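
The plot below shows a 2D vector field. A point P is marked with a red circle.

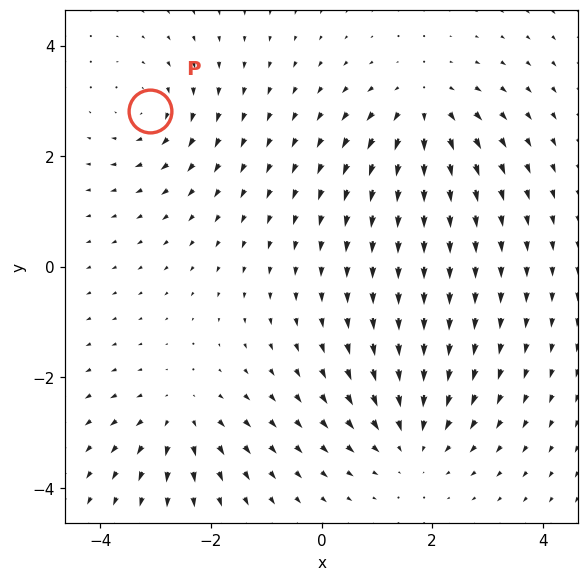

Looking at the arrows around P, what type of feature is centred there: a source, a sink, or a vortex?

vortex

At P (-3.1, 2.8) the arrows circulate clockwise. Divergence ≈0, curl about -4 — near-zero divergence with nonzero curl is a vortex.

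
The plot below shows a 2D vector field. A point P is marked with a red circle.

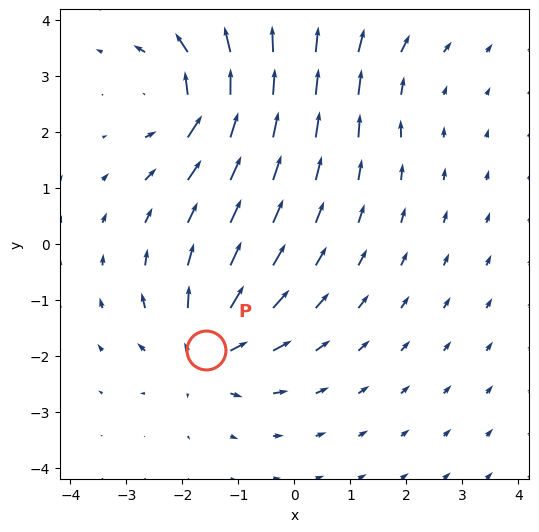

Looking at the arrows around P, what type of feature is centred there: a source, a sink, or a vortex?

At P (-1.6, -1.9) the arrows spread outward. Divergence about +6, curl ≈0 — positive divergence with near-zero curl is a source.

source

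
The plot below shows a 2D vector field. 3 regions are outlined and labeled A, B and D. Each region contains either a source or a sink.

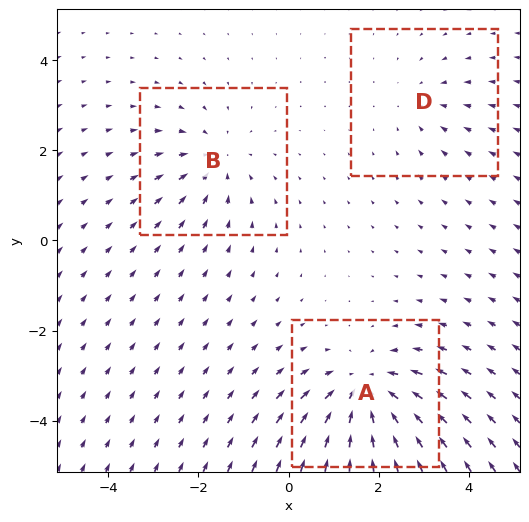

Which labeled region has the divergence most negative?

Divergence at each region's feature centre — A: about -5, B: about -3, D: about -2. Region A is most negative.

A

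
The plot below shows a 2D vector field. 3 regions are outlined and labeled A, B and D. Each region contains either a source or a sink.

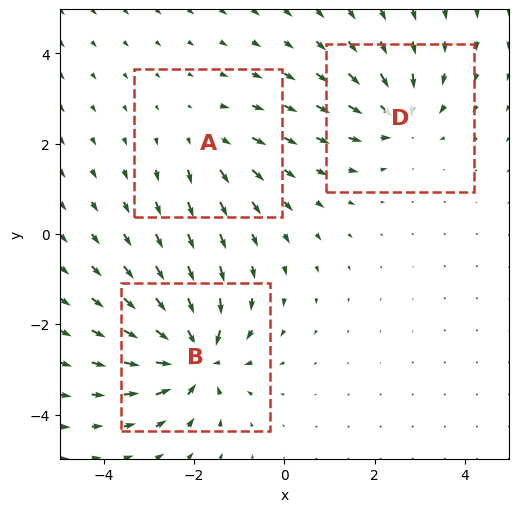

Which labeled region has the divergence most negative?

B

Divergence at each region's feature centre — A: about +3, B: about -6, D: about -4. Region B is most negative.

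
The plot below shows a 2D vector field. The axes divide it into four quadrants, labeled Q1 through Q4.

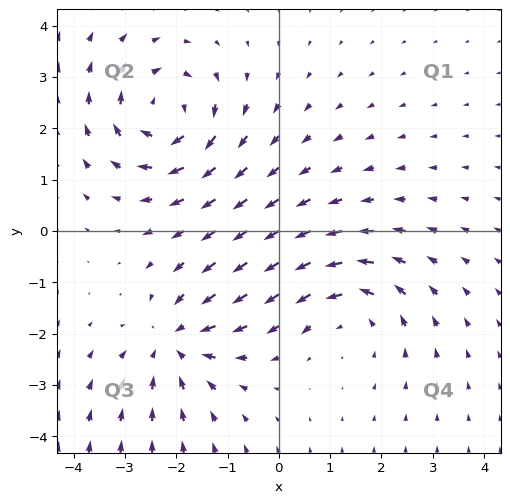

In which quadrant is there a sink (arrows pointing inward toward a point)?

The sink sits at approximately (-2.0, -2.2), which lies in quadrant Q3. The divergence there is about -4, negative as expected for a sink.

Q3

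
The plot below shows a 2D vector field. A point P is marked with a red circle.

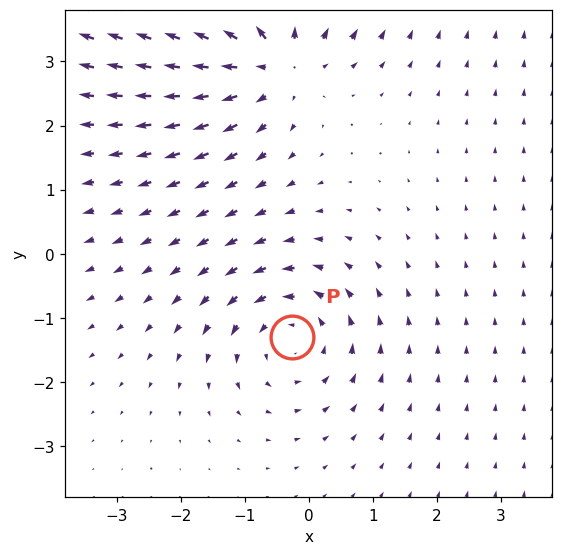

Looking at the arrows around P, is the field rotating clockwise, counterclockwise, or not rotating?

counterclockwise

Near P at (-0.3, -1.3) the arrows circulate counterclockwise. The curl (z-component) there is about +3; positive curl means counterclockwise rotation.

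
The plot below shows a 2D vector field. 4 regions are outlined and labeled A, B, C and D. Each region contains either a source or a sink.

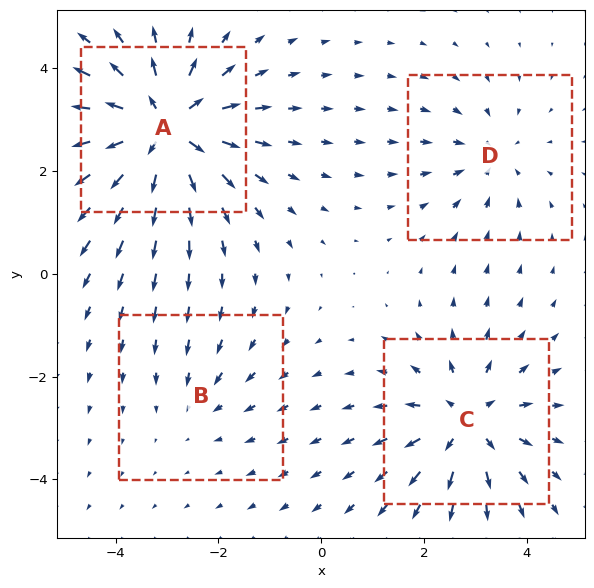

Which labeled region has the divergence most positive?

Divergence at each region's feature centre — A: about +7, B: about -2, C: about +5, D: about -3. Region A is most positive.

A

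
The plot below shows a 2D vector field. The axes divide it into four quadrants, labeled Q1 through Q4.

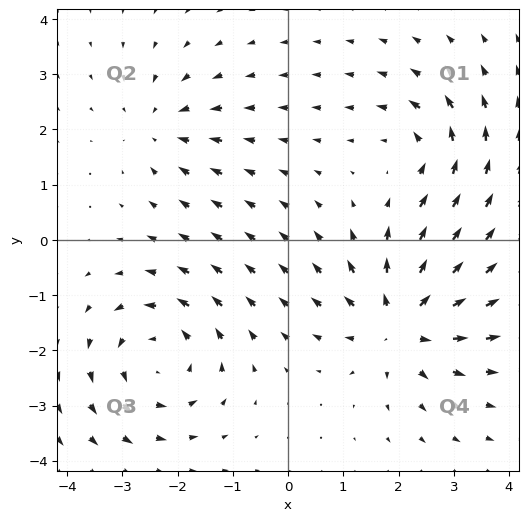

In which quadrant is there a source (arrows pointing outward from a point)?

Q4

The source sits at approximately (2.1, -1.5), which lies in quadrant Q4. The divergence there is about +5, positive as expected for a source.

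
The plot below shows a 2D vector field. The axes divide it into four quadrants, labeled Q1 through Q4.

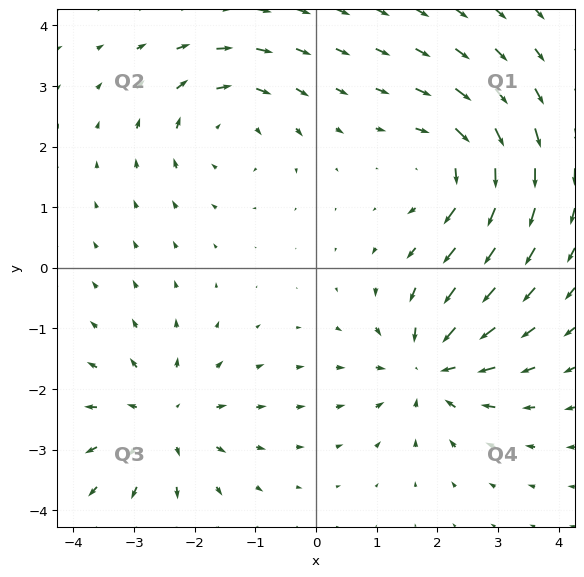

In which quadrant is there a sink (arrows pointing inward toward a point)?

Q4

The sink sits at approximately (1.9, -1.6), which lies in quadrant Q4. The divergence there is about -5, negative as expected for a sink.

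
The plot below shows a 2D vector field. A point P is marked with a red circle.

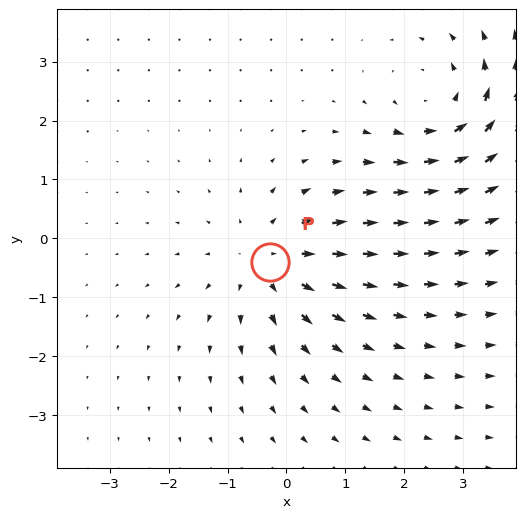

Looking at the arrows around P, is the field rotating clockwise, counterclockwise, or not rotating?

Near P at (-0.3, -0.4) the arrows show no circulation. The curl there is ≈0.

not rotating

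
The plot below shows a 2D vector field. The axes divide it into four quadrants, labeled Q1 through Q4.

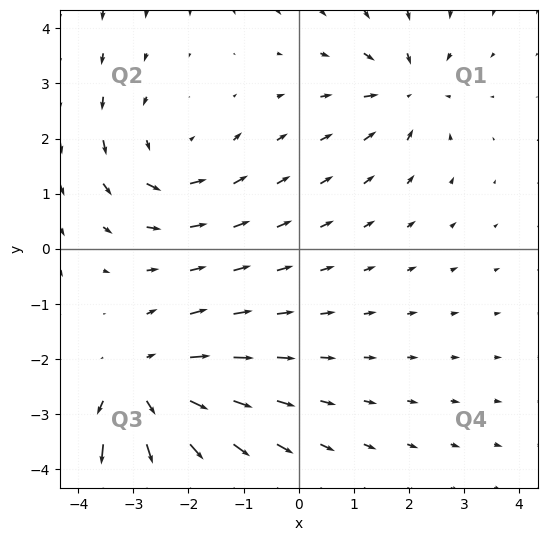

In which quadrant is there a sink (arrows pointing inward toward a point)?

The sink sits at approximately (2.0, 2.9), which lies in quadrant Q1. The divergence there is about -3, negative as expected for a sink.

Q1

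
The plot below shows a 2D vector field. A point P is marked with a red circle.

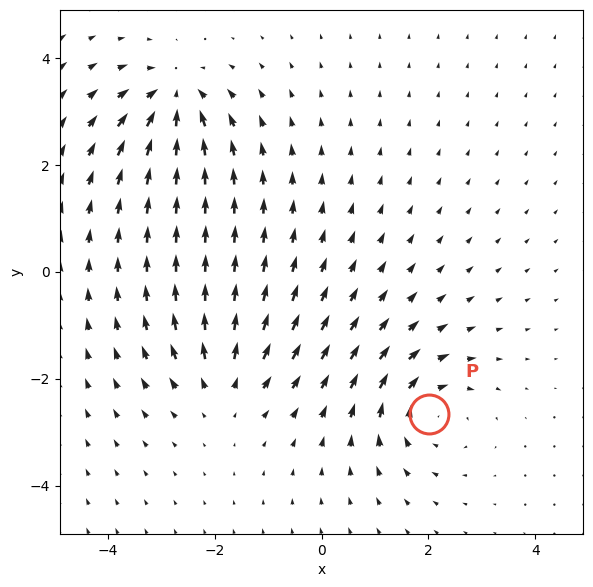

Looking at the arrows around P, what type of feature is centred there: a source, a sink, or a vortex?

vortex

At P (2.0, -2.7) the arrows circulate clockwise. Divergence ≈0, curl about -4 — near-zero divergence with nonzero curl is a vortex.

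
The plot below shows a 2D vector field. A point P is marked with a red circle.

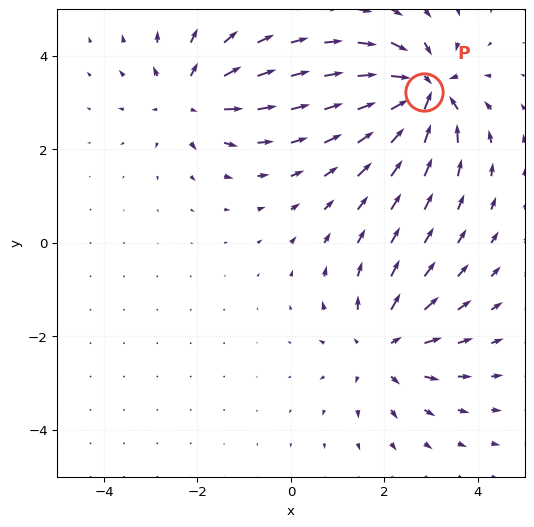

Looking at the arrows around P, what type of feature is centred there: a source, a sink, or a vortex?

At P (2.9, 3.2) the arrows converge inward. Divergence about -7, curl ≈0 — negative divergence with near-zero curl is a sink.

sink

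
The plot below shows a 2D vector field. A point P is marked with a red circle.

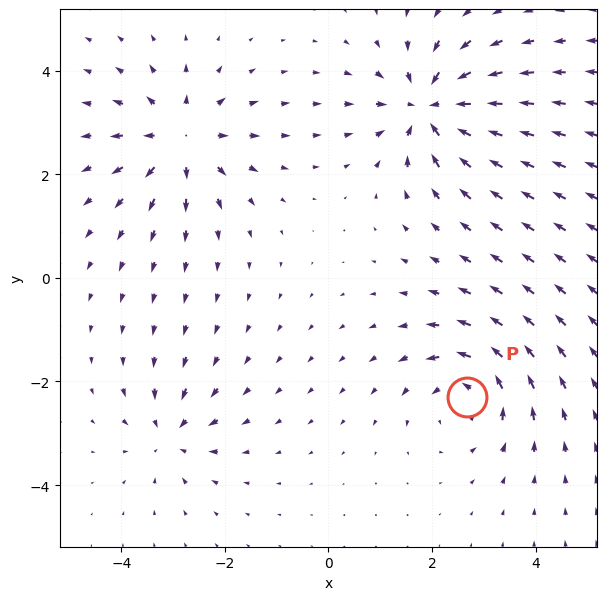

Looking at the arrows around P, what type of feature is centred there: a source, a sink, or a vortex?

At P (2.7, -2.3) the arrows circulate counterclockwise. Divergence ≈0, curl about +4 — near-zero divergence with nonzero curl is a vortex.

vortex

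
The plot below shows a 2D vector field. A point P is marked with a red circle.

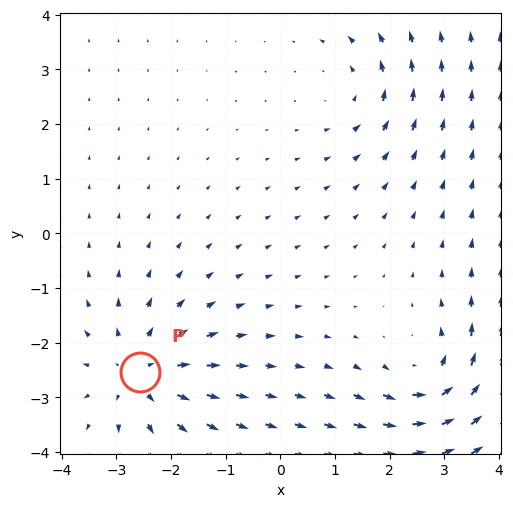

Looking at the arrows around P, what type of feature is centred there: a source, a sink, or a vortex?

At P (-2.6, -2.5) the arrows spread outward. Divergence about +5, curl ≈0 — positive divergence with near-zero curl is a source.

source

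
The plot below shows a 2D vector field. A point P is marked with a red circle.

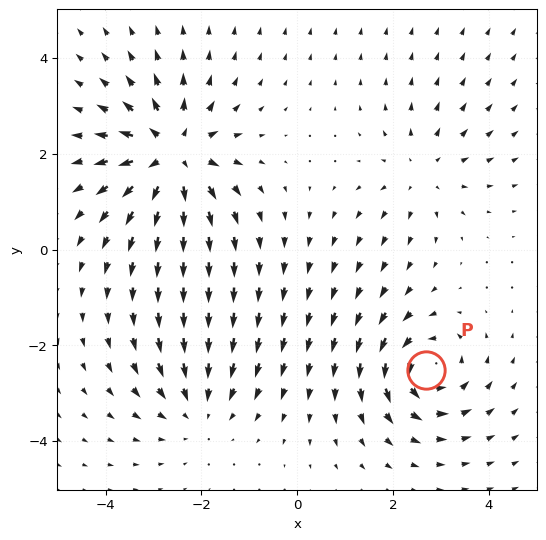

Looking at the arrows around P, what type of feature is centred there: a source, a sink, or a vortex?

vortex

At P (2.7, -2.5) the arrows circulate counterclockwise. Divergence ≈0, curl about +5 — near-zero divergence with nonzero curl is a vortex.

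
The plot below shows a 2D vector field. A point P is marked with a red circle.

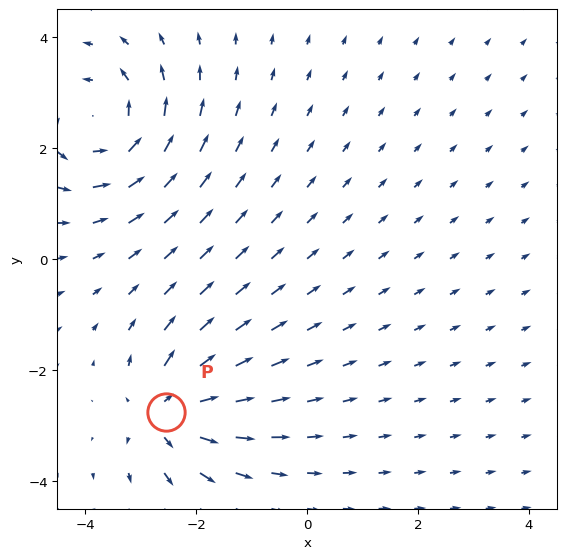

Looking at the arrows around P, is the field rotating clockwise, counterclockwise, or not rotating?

Near P at (-2.5, -2.8) the arrows show no circulation. The curl there is ≈0.

not rotating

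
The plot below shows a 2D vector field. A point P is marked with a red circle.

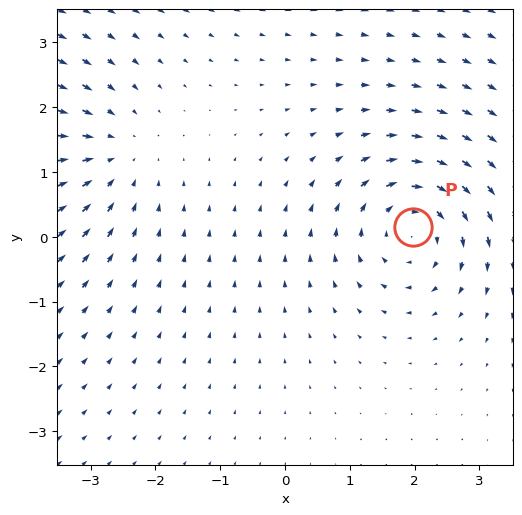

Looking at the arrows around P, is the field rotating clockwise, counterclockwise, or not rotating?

clockwise

Near P at (2.0, 0.1) the arrows circulate clockwise. The curl (z-component) there is about -4; negative curl means clockwise rotation.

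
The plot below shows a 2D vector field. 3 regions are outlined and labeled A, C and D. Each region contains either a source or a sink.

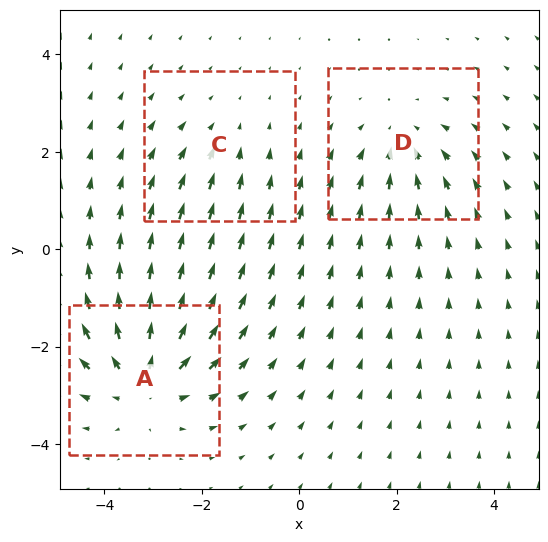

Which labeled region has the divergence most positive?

A

Divergence at each region's feature centre — A: about +4, C: about -2, D: about -3. Region A is most positive.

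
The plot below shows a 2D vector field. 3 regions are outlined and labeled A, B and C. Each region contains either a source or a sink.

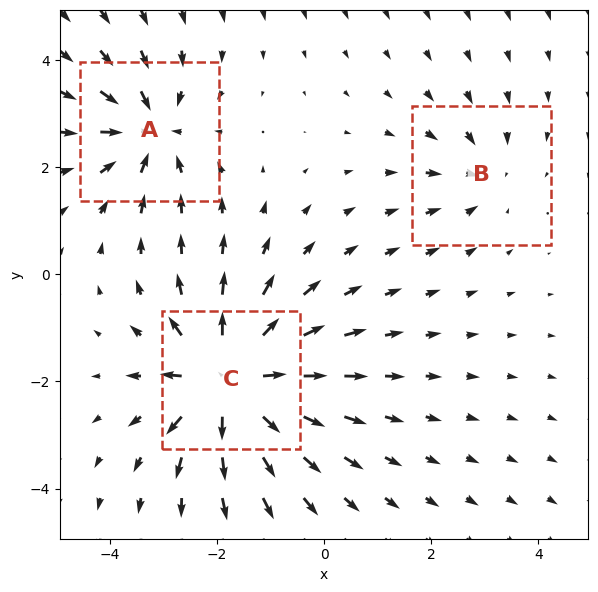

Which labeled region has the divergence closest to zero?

B

Divergence at each region's feature centre — A: about -4, B: about -2, C: about +6. Region B is closest to zero.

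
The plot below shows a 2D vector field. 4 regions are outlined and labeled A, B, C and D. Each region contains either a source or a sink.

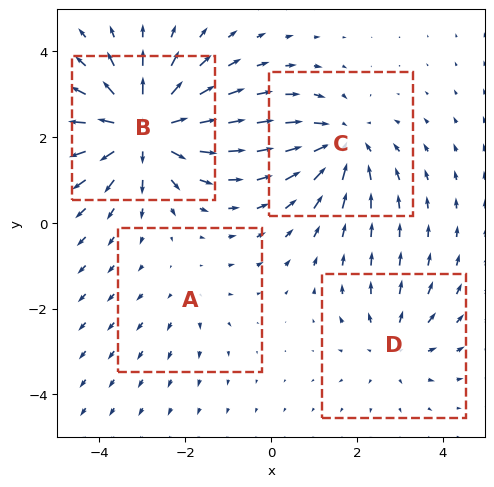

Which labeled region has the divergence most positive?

Divergence at each region's feature centre — A: about +2, B: about +7, C: about -4, D: about +3. Region B is most positive.

B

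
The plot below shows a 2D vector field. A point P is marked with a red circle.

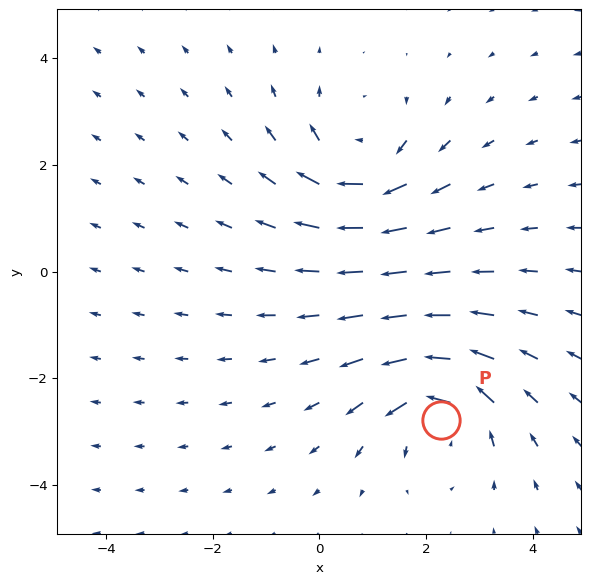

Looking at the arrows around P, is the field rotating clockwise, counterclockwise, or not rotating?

Near P at (2.3, -2.8) the arrows circulate counterclockwise. The curl (z-component) there is about +4; positive curl means counterclockwise rotation.

counterclockwise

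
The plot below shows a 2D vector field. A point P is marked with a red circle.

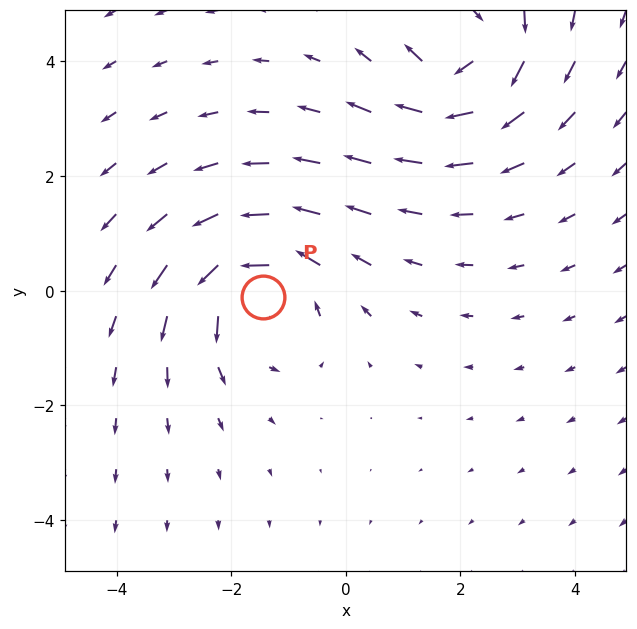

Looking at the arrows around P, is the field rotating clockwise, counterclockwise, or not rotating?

Near P at (-1.5, -0.1) the arrows circulate counterclockwise. The curl (z-component) there is about +3; positive curl means counterclockwise rotation.

counterclockwise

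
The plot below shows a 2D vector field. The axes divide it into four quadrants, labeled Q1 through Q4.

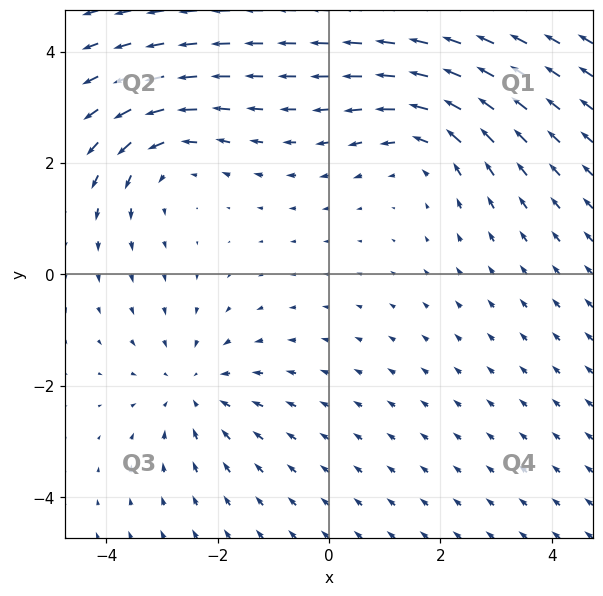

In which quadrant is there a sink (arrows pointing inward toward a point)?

The sink sits at approximately (-2.4, -2.1), which lies in quadrant Q3. The divergence there is about -2, negative as expected for a sink.

Q3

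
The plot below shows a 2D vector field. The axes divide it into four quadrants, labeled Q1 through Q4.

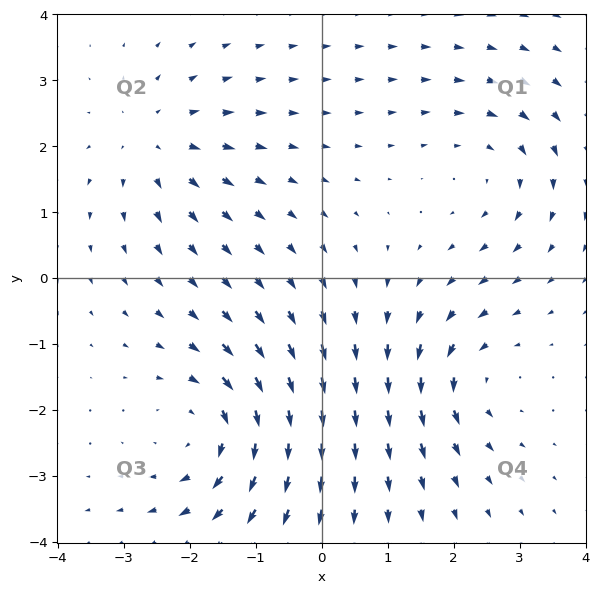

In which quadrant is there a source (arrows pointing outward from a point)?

Q2

The source sits at approximately (-2.5, 2.1), which lies in quadrant Q2. The divergence there is about +3, positive as expected for a source.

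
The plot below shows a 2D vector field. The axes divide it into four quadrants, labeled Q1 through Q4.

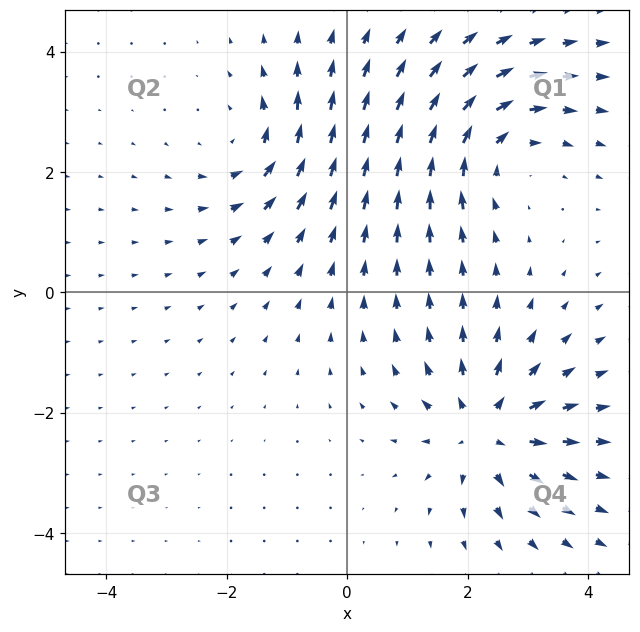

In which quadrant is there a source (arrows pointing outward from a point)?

Q4

The source sits at approximately (2.3, -2.3), which lies in quadrant Q4. The divergence there is about +5, positive as expected for a source.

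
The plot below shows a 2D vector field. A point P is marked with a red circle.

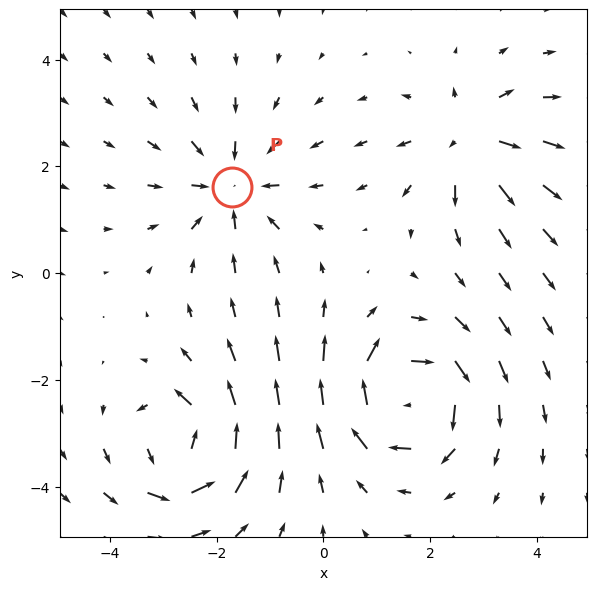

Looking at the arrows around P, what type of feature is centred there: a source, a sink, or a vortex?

At P (-1.7, 1.6) the arrows converge inward. Divergence about -4, curl ≈0 — negative divergence with near-zero curl is a sink.

sink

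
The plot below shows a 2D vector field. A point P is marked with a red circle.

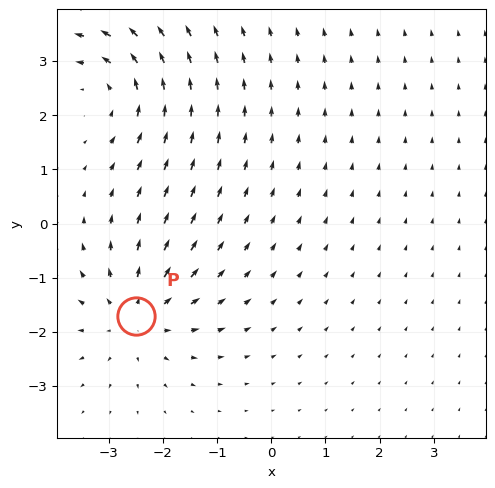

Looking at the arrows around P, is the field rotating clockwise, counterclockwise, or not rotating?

not rotating

Near P at (-2.5, -1.7) the arrows show no circulation. The curl there is ≈0.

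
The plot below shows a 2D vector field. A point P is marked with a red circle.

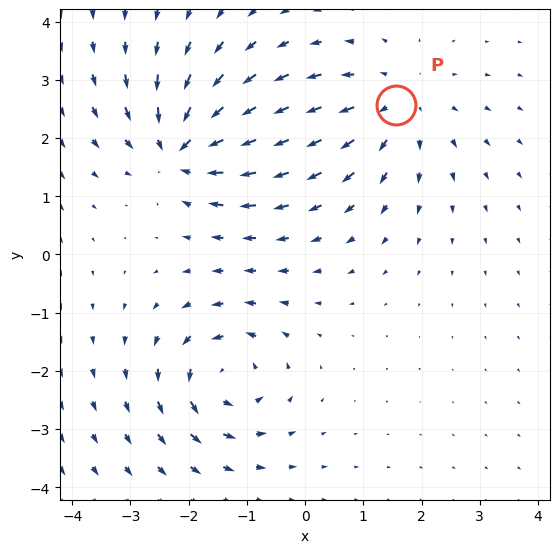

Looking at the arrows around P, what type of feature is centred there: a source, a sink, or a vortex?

source

At P (1.6, 2.6) the arrows spread outward. Divergence about +4, curl ≈0 — positive divergence with near-zero curl is a source.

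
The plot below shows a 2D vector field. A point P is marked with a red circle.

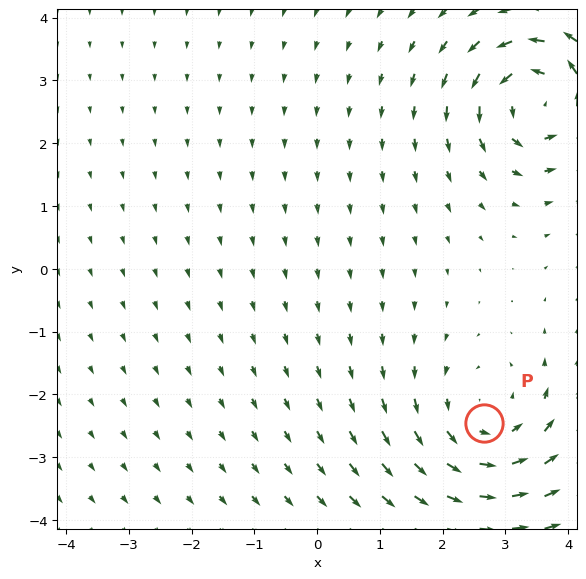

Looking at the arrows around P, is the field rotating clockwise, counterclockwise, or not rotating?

Near P at (2.7, -2.5) the arrows circulate counterclockwise. The curl (z-component) there is about +3; positive curl means counterclockwise rotation.

counterclockwise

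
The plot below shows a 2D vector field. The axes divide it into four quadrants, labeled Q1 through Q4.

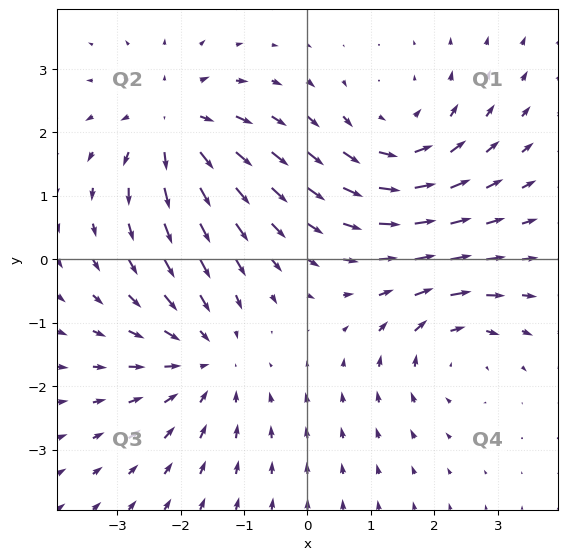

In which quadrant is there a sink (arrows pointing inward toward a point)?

Q3

The sink sits at approximately (-1.6, -1.6), which lies in quadrant Q3. The divergence there is about -3, negative as expected for a sink.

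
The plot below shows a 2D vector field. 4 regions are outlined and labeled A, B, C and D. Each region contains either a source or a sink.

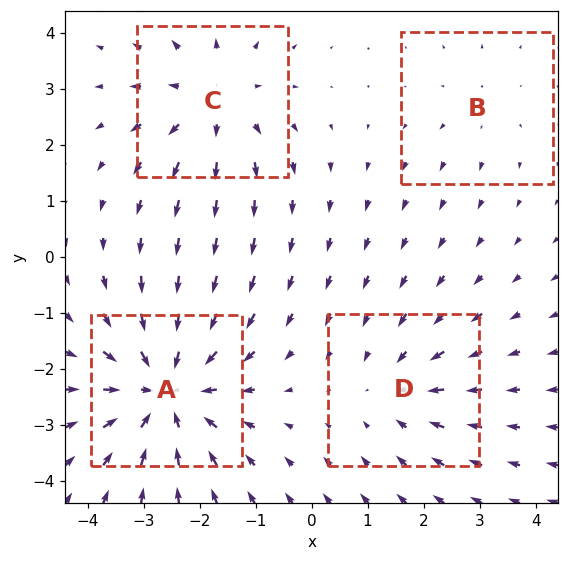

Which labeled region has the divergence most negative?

Divergence at each region's feature centre — A: about -6, B: about +2, C: about +4, D: about -3. Region A is most negative.

A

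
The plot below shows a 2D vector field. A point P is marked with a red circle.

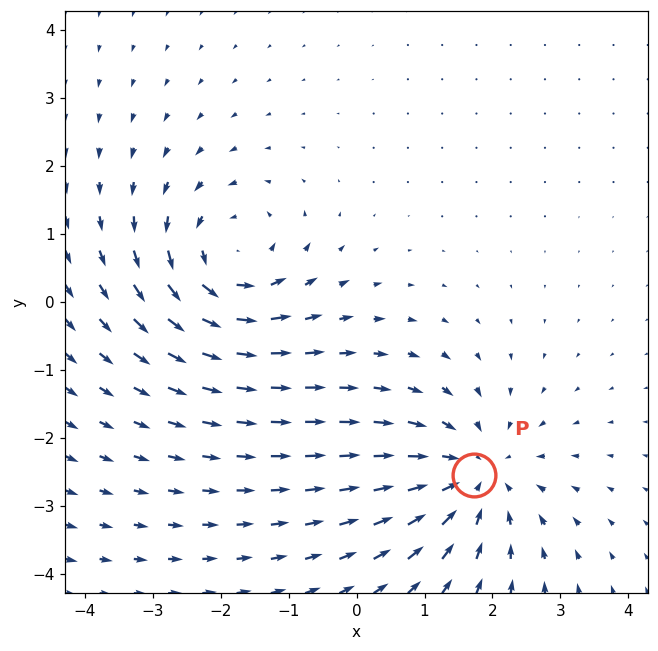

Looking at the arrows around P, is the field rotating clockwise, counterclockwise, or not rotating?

not rotating

Near P at (1.7, -2.5) the arrows show no circulation. The curl there is ≈0.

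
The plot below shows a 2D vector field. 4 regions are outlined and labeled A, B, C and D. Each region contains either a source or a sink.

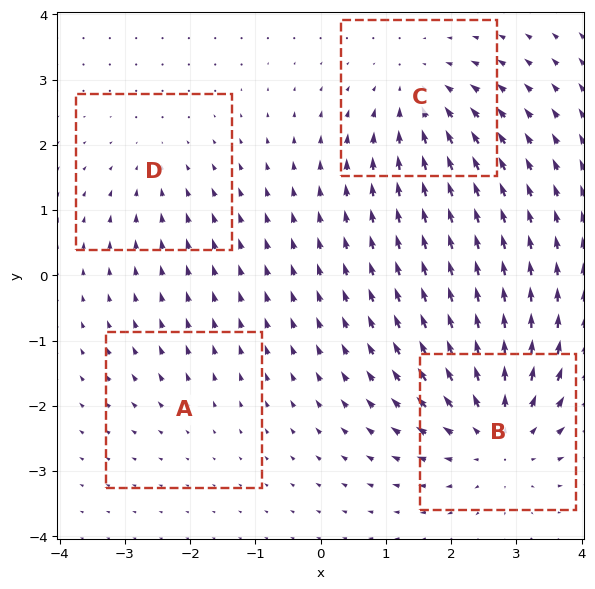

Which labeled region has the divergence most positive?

B

Divergence at each region's feature centre — A: about +2, B: about +6, C: about -5, D: about -3. Region B is most positive.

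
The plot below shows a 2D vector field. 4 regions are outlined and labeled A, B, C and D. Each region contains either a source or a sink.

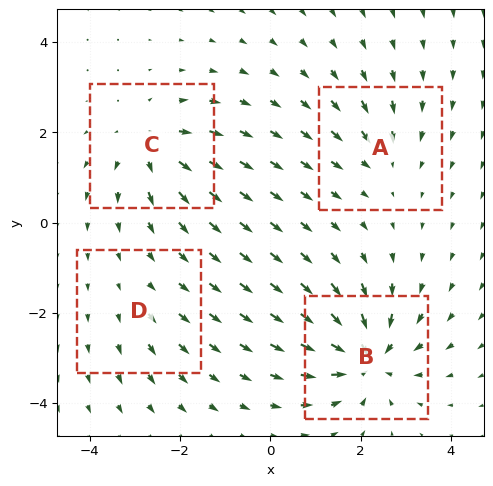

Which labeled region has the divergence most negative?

Divergence at each region's feature centre — A: about -3, B: about -7, C: about +5, D: about +2. Region B is most negative.

B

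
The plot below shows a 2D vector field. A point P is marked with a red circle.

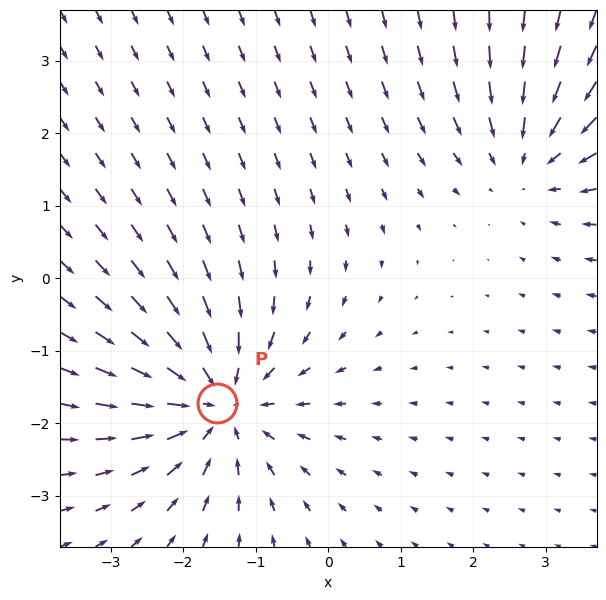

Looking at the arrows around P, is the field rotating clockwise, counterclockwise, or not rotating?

not rotating

Near P at (-1.5, -1.7) the arrows show no circulation. The curl there is ≈0.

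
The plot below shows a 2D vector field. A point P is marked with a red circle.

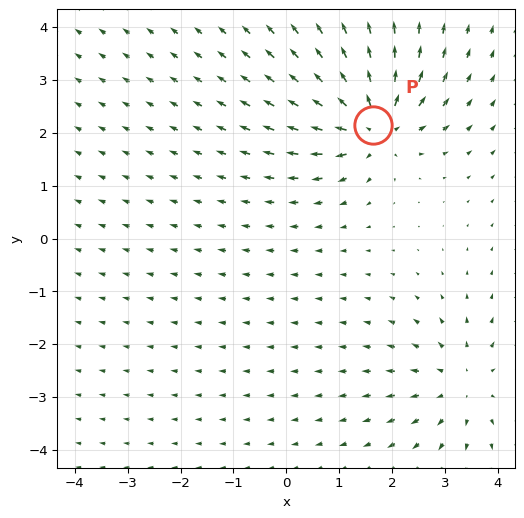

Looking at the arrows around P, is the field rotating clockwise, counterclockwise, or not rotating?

not rotating

Near P at (1.6, 2.2) the arrows show no circulation. The curl there is ≈0.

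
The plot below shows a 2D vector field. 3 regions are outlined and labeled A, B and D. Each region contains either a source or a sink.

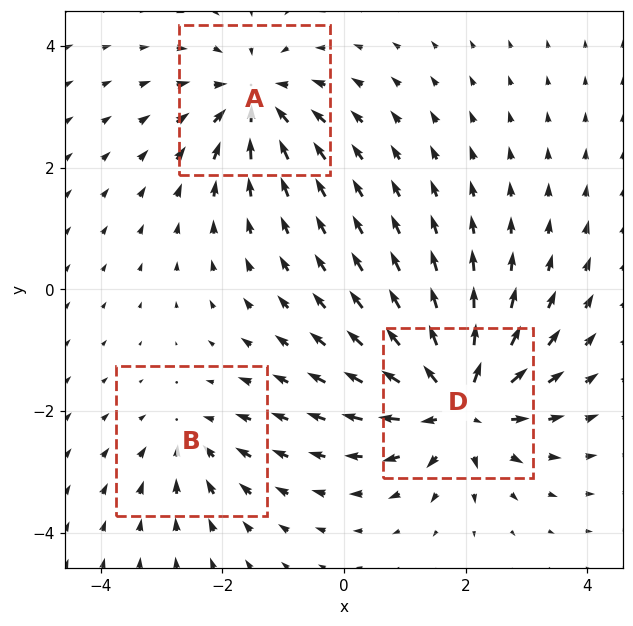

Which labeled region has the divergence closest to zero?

Divergence at each region's feature centre — A: about -4, B: about -2, D: about +5. Region B is closest to zero.

B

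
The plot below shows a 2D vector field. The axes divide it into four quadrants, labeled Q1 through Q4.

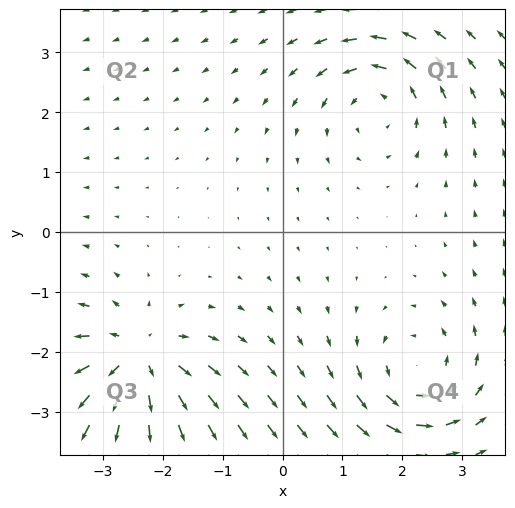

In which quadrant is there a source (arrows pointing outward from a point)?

Q3

The source sits at approximately (-2.4, -2.1), which lies in quadrant Q3. The divergence there is about +7, positive as expected for a source.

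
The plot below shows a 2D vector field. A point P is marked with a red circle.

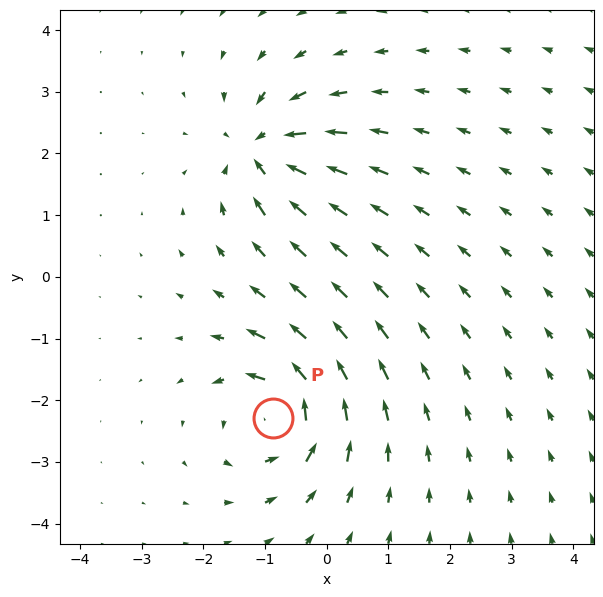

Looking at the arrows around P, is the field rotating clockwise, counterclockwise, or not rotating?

Near P at (-0.9, -2.3) the arrows circulate counterclockwise. The curl (z-component) there is about +5; positive curl means counterclockwise rotation.

counterclockwise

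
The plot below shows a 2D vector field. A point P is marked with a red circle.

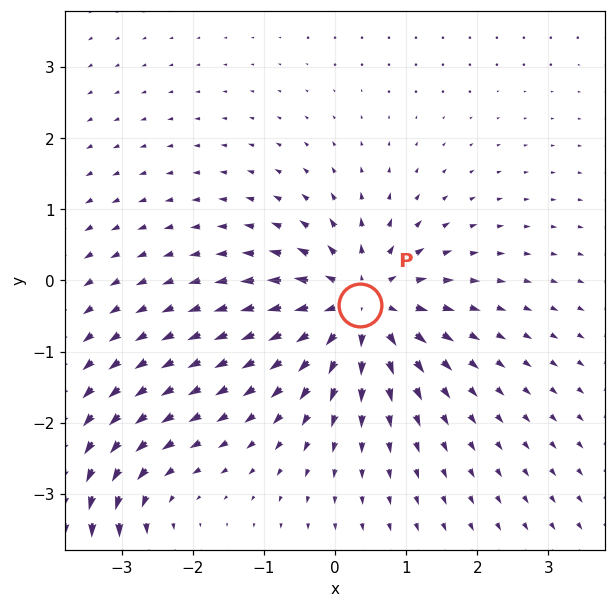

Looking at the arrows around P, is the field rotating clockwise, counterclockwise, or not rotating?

Near P at (0.4, -0.3) the arrows show no circulation. The curl there is ≈0.

not rotating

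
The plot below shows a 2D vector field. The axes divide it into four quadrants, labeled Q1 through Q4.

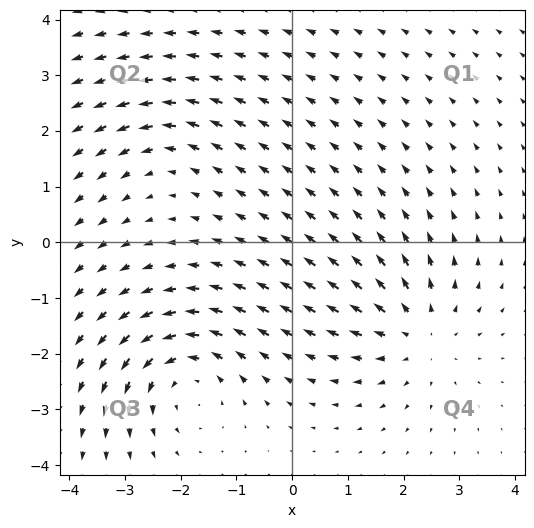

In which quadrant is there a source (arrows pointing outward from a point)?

The source sits at approximately (2.3, -1.6), which lies in quadrant Q4. The divergence there is about +4, positive as expected for a source.

Q4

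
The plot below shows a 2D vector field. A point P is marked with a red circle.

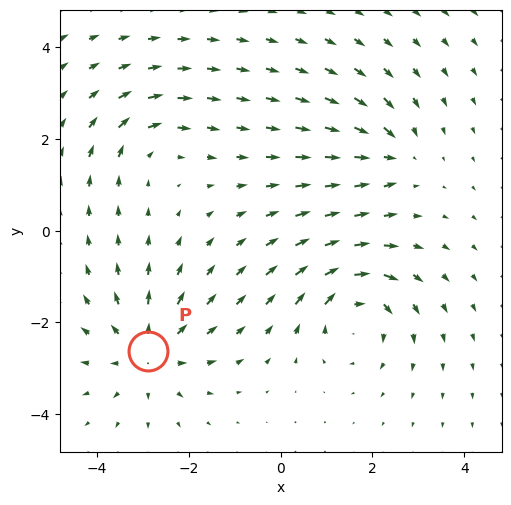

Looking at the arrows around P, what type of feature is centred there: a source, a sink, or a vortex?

source

At P (-2.9, -2.6) the arrows spread outward. Divergence about +4, curl ≈0 — positive divergence with near-zero curl is a source.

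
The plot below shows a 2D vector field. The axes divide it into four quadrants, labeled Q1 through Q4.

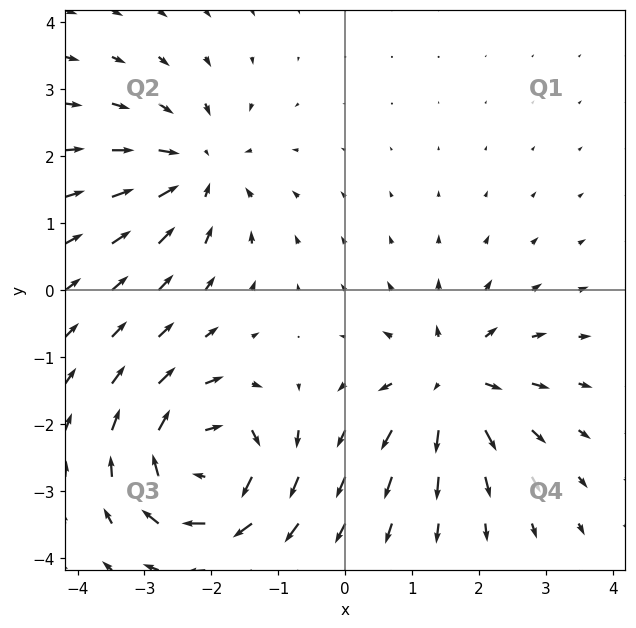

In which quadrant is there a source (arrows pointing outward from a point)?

The source sits at approximately (1.6, -1.4), which lies in quadrant Q4. The divergence there is about +5, positive as expected for a source.

Q4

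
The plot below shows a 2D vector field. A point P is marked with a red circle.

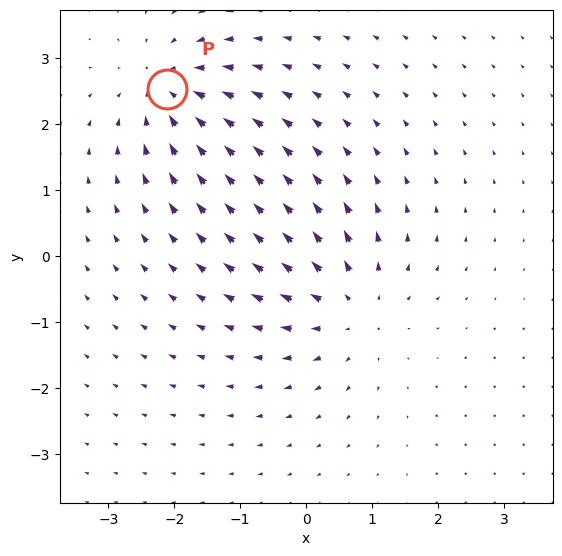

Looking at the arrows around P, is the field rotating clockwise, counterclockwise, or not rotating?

not rotating

Near P at (-2.1, 2.5) the arrows show no circulation. The curl there is ≈0.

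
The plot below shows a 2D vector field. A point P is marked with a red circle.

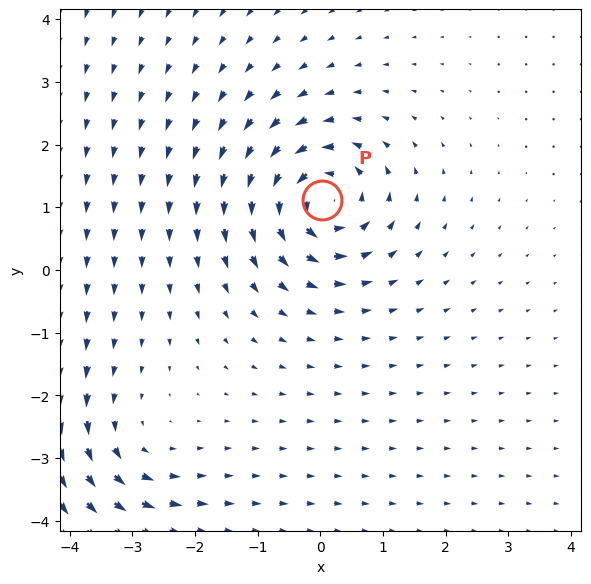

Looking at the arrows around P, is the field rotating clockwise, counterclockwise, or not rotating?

Near P at (0.0, 1.1) the arrows circulate counterclockwise. The curl (z-component) there is about +6; positive curl means counterclockwise rotation.

counterclockwise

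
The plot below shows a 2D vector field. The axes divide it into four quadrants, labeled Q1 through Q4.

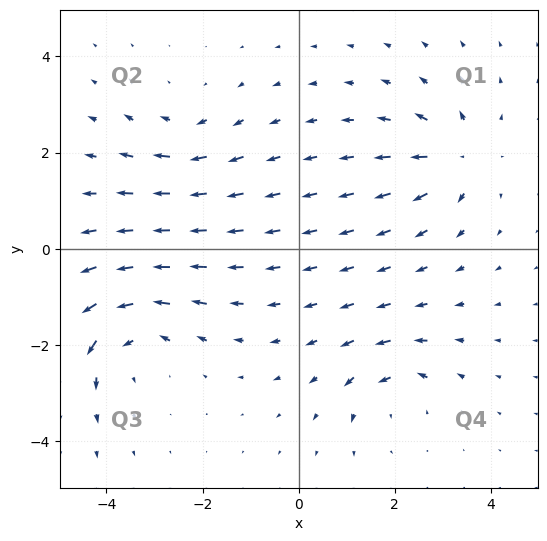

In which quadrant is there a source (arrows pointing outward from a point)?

Q1

The source sits at approximately (3.3, 1.9), which lies in quadrant Q1. The divergence there is about +4, positive as expected for a source.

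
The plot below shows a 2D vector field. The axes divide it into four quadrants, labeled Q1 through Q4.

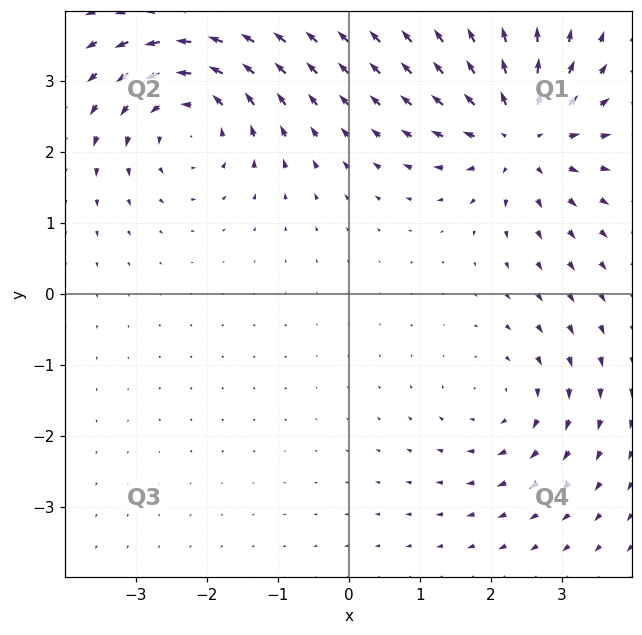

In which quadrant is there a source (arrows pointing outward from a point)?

Q1

The source sits at approximately (2.4, 2.2), which lies in quadrant Q1. The divergence there is about +6, positive as expected for a source.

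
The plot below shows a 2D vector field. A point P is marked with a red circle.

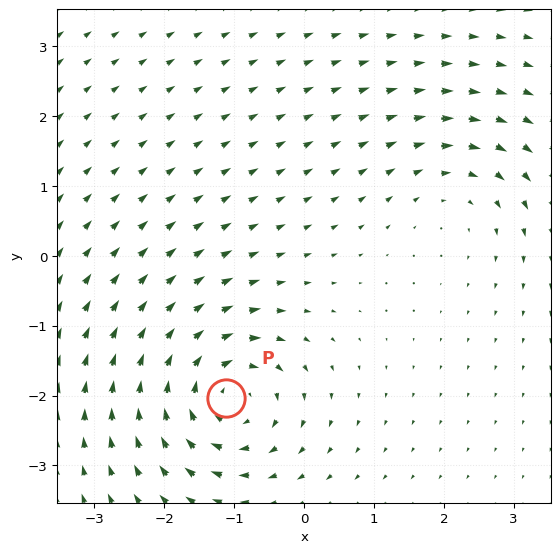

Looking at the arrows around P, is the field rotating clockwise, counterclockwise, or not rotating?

clockwise

Near P at (-1.1, -2.0) the arrows circulate clockwise. The curl (z-component) there is about -5; negative curl means clockwise rotation.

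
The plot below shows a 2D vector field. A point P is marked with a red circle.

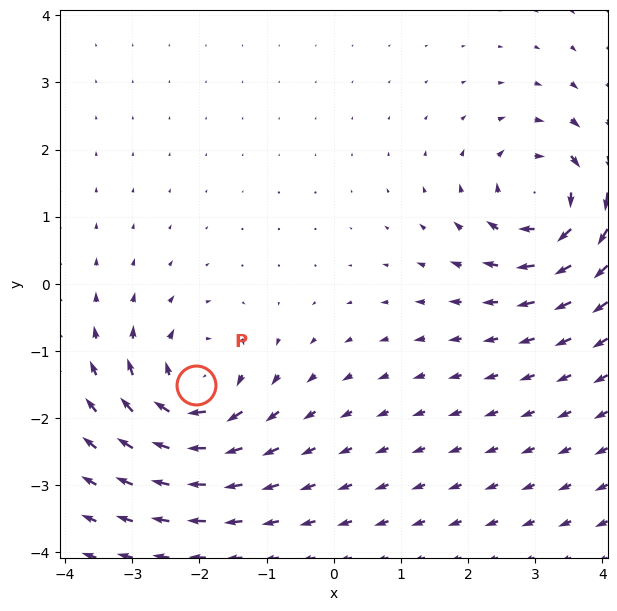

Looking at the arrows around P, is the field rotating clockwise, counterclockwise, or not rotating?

clockwise

Near P at (-2.1, -1.5) the arrows circulate clockwise. The curl (z-component) there is about -5; negative curl means clockwise rotation.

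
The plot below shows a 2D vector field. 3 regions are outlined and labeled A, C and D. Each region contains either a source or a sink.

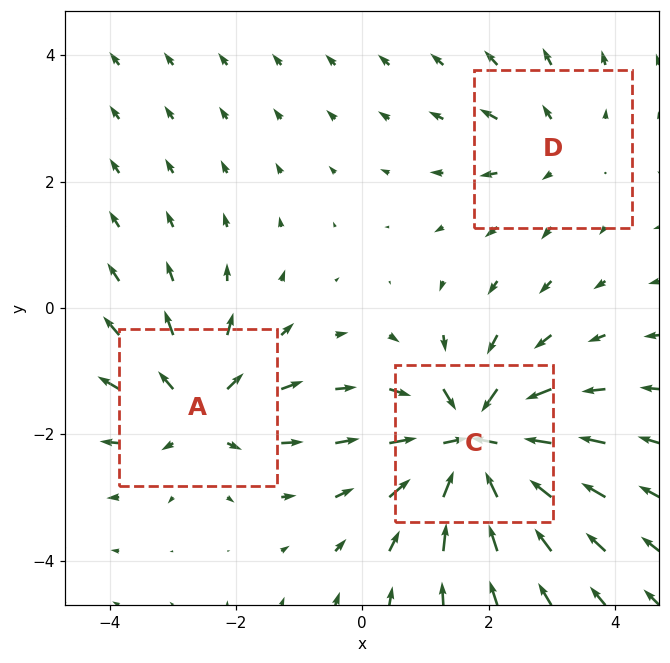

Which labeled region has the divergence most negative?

Divergence at each region's feature centre — A: about +4, C: about -6, D: about +2. Region C is most negative.

C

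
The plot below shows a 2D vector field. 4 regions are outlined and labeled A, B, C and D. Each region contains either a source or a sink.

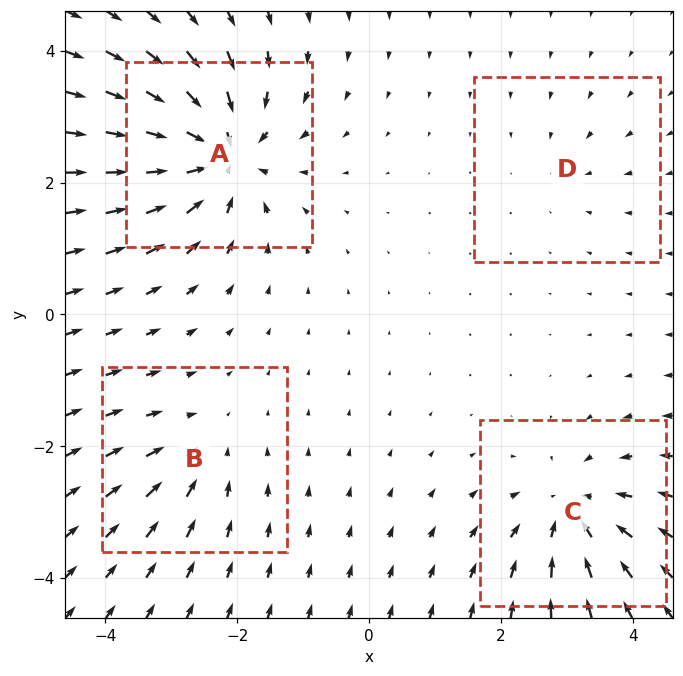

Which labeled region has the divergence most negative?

Divergence at each region's feature centre — A: about -9, B: about -4, C: about -6, D: about -2. Region A is most negative.

A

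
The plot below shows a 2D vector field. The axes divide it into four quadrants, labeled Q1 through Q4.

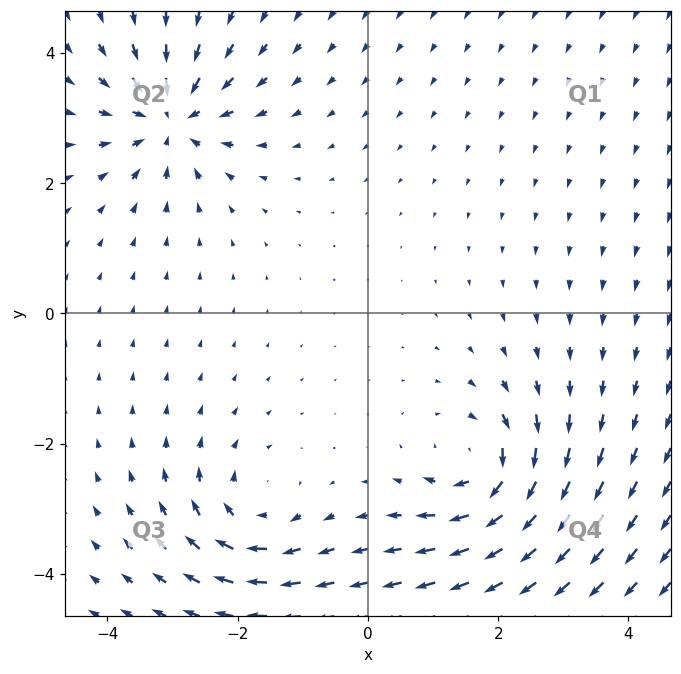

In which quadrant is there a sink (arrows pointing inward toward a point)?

The sink sits at approximately (-3.0, 3.0), which lies in quadrant Q2. The divergence there is about -5, negative as expected for a sink.

Q2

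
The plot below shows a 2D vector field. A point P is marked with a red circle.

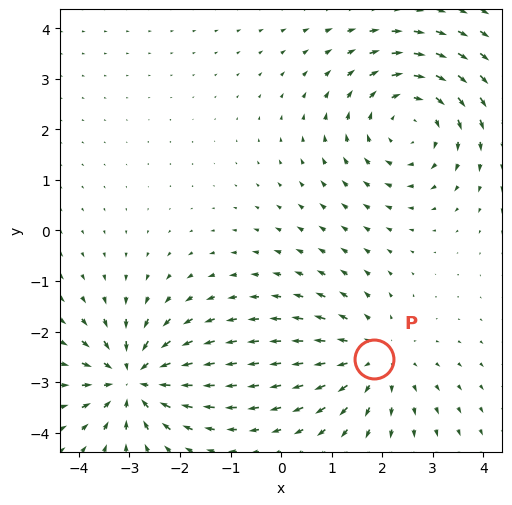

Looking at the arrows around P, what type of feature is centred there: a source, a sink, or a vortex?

source

At P (1.8, -2.5) the arrows spread outward. Divergence about +3, curl ≈0 — positive divergence with near-zero curl is a source.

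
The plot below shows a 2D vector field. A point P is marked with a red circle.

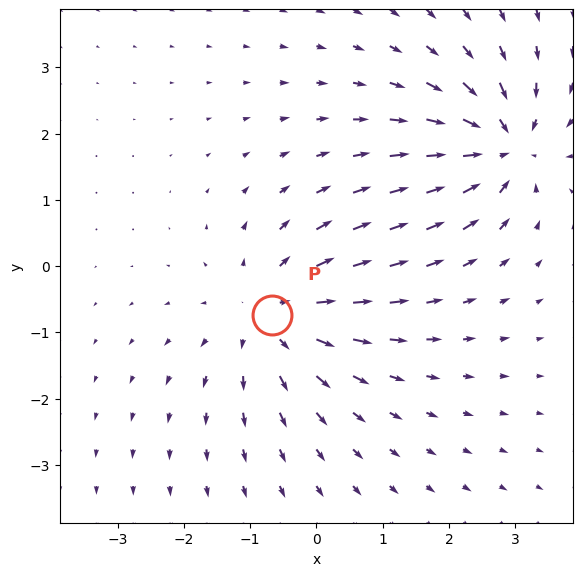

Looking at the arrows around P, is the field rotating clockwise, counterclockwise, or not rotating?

Near P at (-0.7, -0.7) the arrows show no circulation. The curl there is ≈0.

not rotating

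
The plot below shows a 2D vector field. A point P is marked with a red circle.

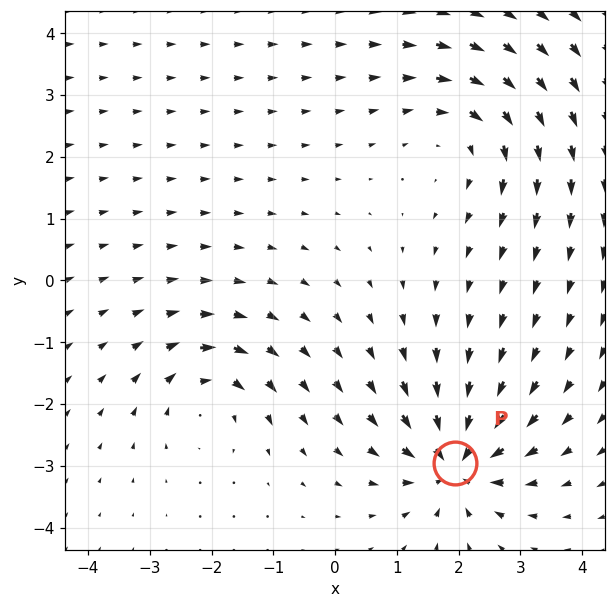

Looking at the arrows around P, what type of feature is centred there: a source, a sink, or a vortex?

sink

At P (1.9, -2.9) the arrows converge inward. Divergence about -6, curl ≈0 — negative divergence with near-zero curl is a sink.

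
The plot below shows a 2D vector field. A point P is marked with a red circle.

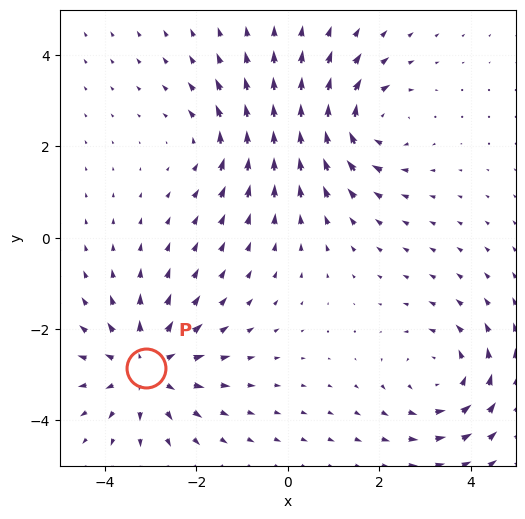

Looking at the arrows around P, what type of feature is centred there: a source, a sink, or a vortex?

source

At P (-3.1, -2.8) the arrows spread outward. Divergence about +5, curl ≈0 — positive divergence with near-zero curl is a source.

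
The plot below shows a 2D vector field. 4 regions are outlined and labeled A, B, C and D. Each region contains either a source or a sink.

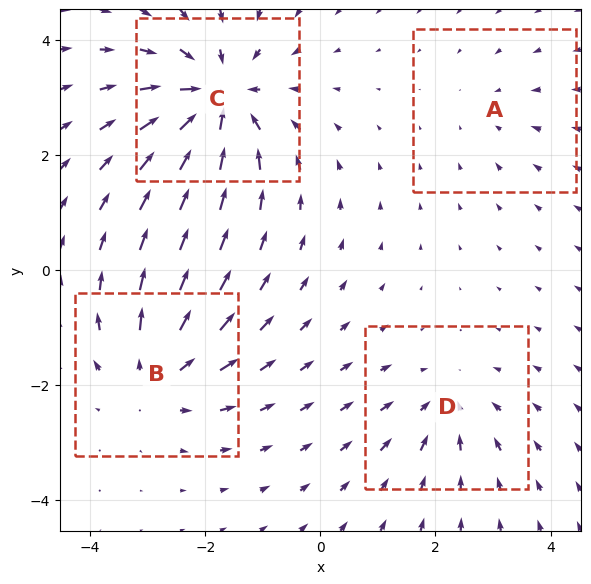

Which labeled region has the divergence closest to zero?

A

Divergence at each region's feature centre — A: about -2, B: about +4, C: about -7, D: about -3. Region A is closest to zero.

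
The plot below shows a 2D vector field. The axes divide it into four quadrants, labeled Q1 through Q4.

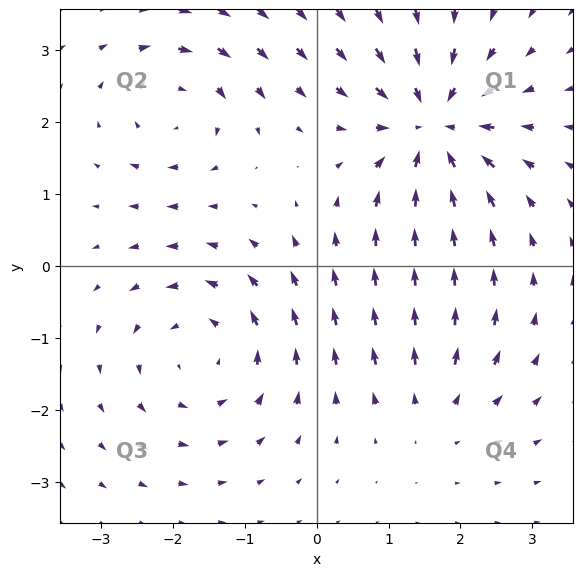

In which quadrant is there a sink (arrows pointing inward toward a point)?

The sink sits at approximately (1.6, 1.9), which lies in quadrant Q1. The divergence there is about -6, negative as expected for a sink.

Q1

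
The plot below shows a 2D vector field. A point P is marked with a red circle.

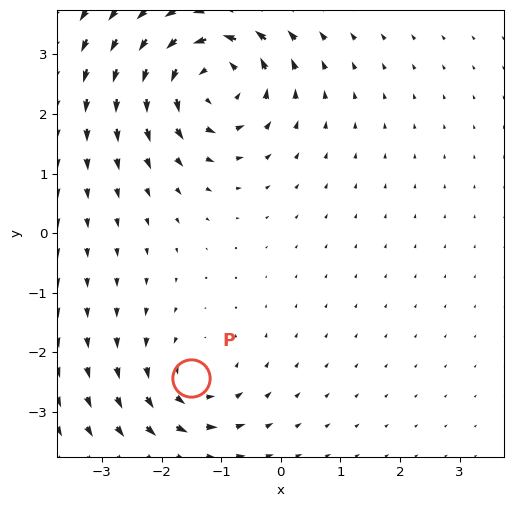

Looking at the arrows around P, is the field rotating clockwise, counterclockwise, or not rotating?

counterclockwise

Near P at (-1.5, -2.4) the arrows circulate counterclockwise. The curl (z-component) there is about +3; positive curl means counterclockwise rotation.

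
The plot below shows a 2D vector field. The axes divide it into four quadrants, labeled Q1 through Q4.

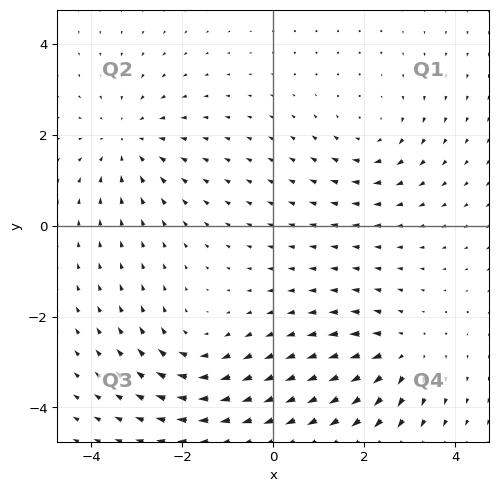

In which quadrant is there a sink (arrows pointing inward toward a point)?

Q2

The sink sits at approximately (-3.2, 1.9), which lies in quadrant Q2. The divergence there is about -4, negative as expected for a sink.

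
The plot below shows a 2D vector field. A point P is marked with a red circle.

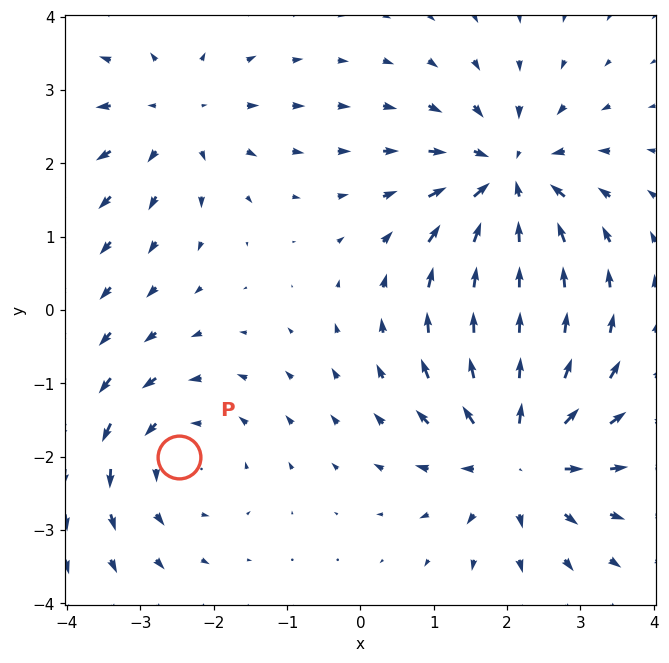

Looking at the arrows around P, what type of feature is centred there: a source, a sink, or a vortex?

vortex

At P (-2.5, -2.0) the arrows circulate counterclockwise. Divergence ≈0, curl about +3 — near-zero divergence with nonzero curl is a vortex.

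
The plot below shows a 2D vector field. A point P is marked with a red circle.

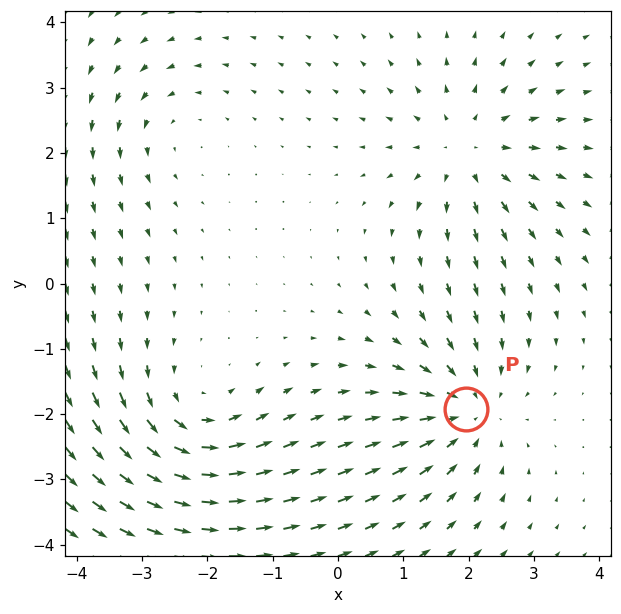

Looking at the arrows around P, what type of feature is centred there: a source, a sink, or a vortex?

At P (2.0, -1.9) the arrows converge inward. Divergence about -5, curl ≈0 — negative divergence with near-zero curl is a sink.

sink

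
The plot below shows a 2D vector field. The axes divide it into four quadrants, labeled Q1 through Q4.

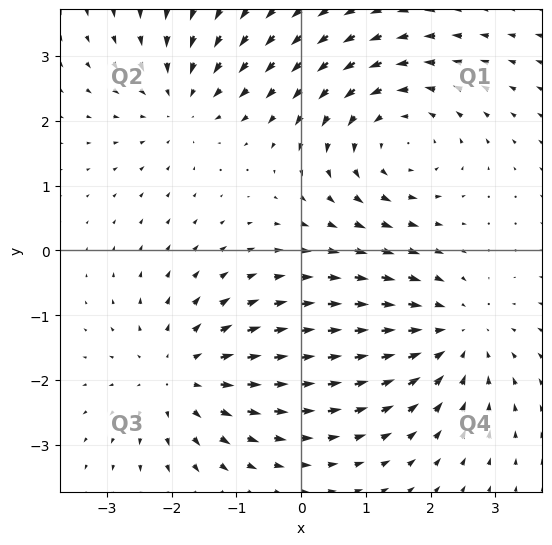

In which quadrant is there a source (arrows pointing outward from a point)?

Q3

The source sits at approximately (-1.8, -1.9), which lies in quadrant Q3. The divergence there is about +4, positive as expected for a source.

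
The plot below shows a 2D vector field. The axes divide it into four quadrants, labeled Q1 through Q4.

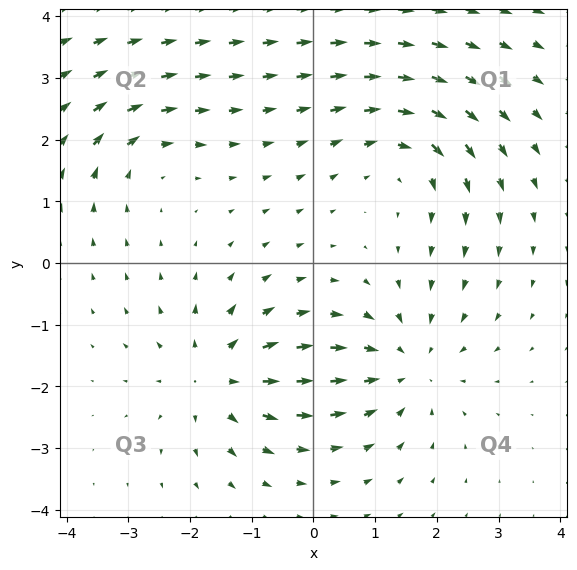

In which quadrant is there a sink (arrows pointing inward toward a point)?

The sink sits at approximately (1.5, -1.7), which lies in quadrant Q4. The divergence there is about -4, negative as expected for a sink.

Q4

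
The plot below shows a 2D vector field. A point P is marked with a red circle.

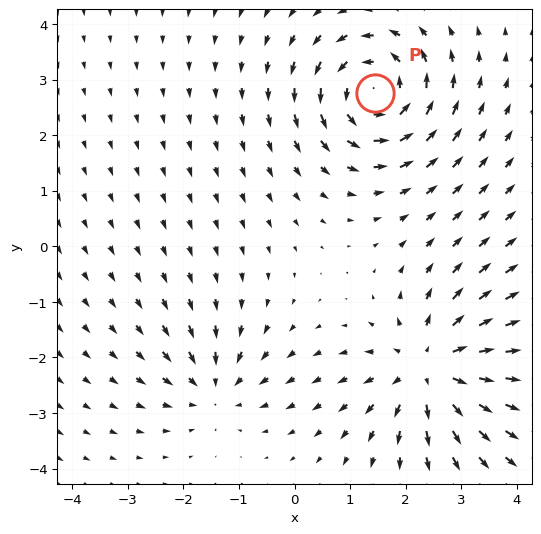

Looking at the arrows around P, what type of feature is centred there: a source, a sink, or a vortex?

At P (1.4, 2.8) the arrows circulate counterclockwise. Divergence ≈0, curl about +6 — near-zero divergence with nonzero curl is a vortex.

vortex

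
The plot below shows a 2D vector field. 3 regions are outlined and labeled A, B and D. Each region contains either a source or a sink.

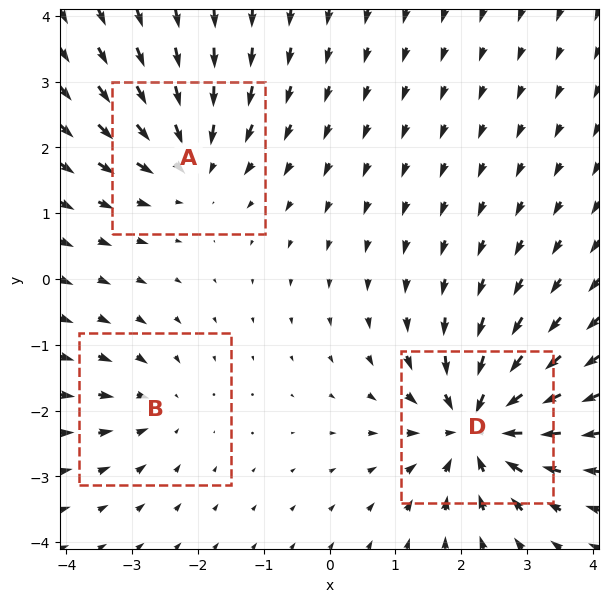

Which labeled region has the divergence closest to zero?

Divergence at each region's feature centre — A: about -4, B: about -2, D: about -6. Region B is closest to zero.

B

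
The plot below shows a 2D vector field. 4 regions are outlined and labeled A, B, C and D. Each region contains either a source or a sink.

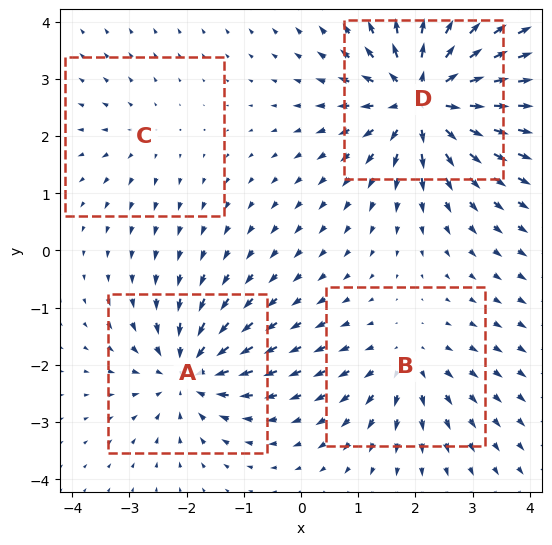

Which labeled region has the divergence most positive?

D

Divergence at each region's feature centre — A: about -5, B: about +4, C: about +2, D: about +8. Region D is most positive.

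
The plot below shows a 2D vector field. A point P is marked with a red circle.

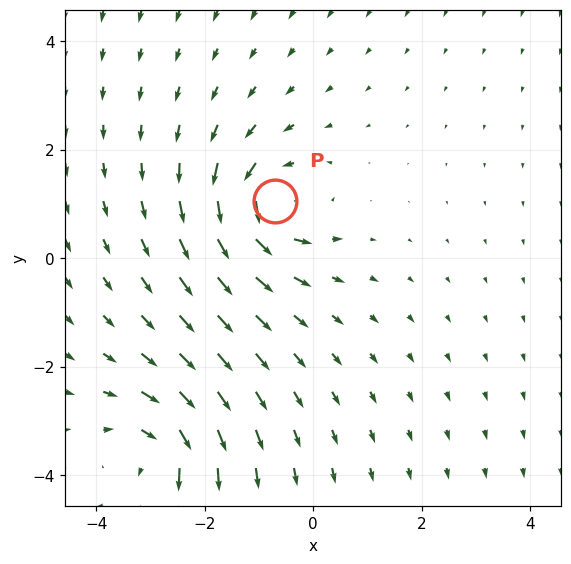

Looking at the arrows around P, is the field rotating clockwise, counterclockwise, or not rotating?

Near P at (-0.7, 1.1) the arrows circulate counterclockwise. The curl (z-component) there is about +5; positive curl means counterclockwise rotation.

counterclockwise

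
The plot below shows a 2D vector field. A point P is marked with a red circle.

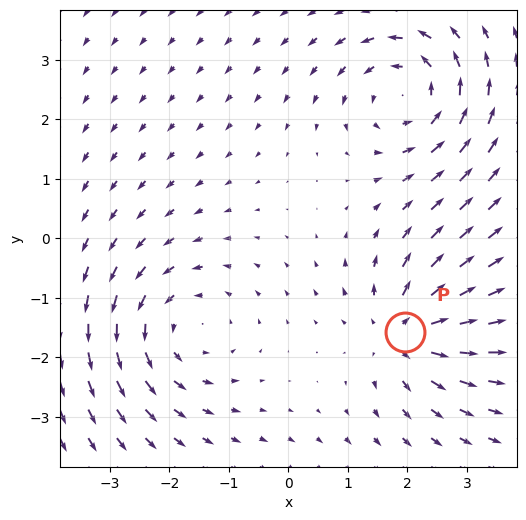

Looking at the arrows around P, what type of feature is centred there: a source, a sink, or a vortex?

At P (2.0, -1.6) the arrows spread outward. Divergence about +5, curl ≈0 — positive divergence with near-zero curl is a source.

source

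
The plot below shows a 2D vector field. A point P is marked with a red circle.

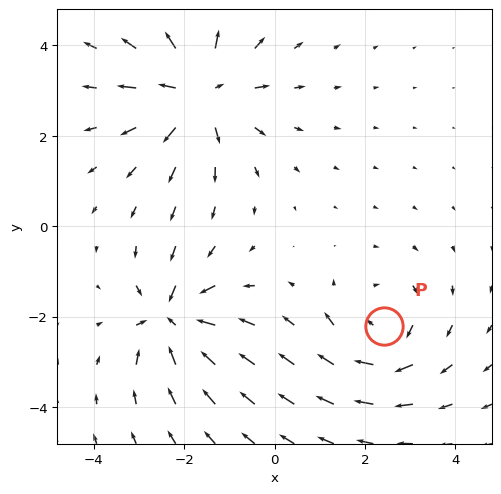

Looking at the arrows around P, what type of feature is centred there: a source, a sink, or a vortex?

vortex

At P (2.4, -2.2) the arrows circulate clockwise. Divergence ≈0, curl about -3 — near-zero divergence with nonzero curl is a vortex.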